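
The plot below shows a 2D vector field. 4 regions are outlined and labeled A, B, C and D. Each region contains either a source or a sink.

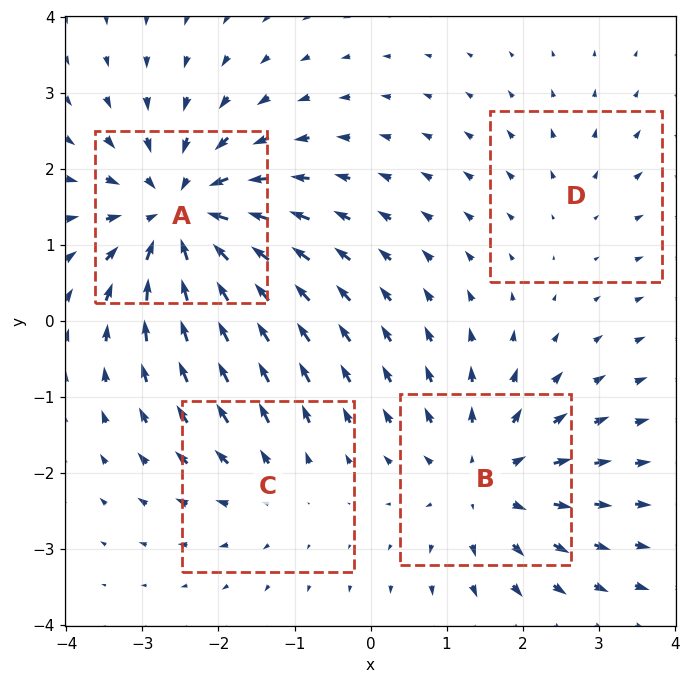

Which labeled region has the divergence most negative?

A

Divergence at each region's feature centre — A: about -7, B: about +5, C: about +3, D: about +2. Region A is most negative.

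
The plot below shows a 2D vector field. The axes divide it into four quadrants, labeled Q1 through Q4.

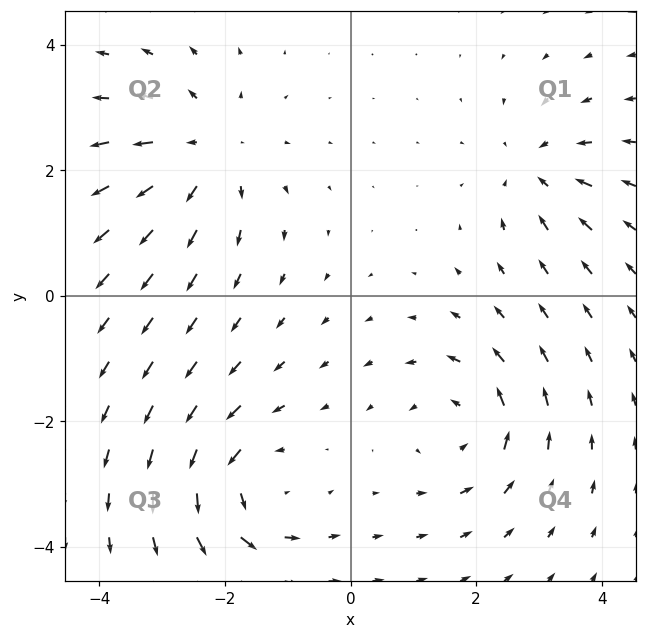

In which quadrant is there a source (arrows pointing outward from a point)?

Q2

The source sits at approximately (-2.3, 2.3), which lies in quadrant Q2. The divergence there is about +3, positive as expected for a source.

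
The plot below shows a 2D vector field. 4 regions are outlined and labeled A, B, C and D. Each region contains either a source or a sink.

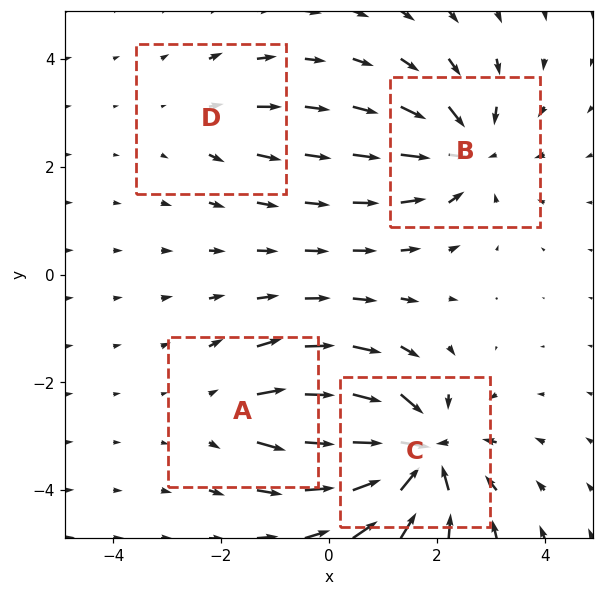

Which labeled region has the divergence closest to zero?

D

Divergence at each region's feature centre — A: about +3, B: about -5, C: about -7, D: about +2. Region D is closest to zero.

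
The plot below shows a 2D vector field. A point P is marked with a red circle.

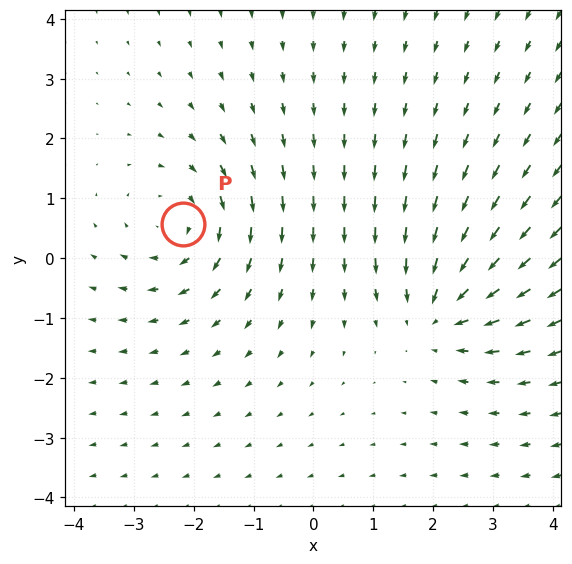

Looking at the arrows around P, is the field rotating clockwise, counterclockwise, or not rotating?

clockwise

Near P at (-2.2, 0.6) the arrows circulate clockwise. The curl (z-component) there is about -3; negative curl means clockwise rotation.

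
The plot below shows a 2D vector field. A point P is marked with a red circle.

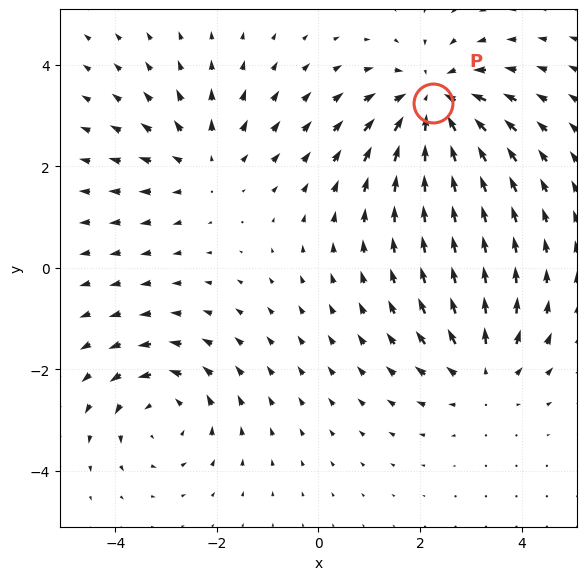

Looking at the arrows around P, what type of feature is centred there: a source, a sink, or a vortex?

At P (2.3, 3.3) the arrows converge inward. Divergence about -4, curl ≈0 — negative divergence with near-zero curl is a sink.

sink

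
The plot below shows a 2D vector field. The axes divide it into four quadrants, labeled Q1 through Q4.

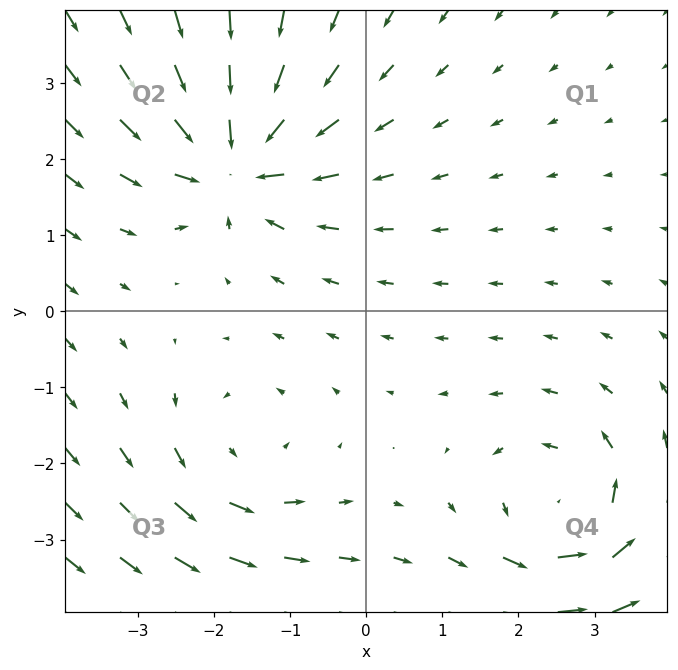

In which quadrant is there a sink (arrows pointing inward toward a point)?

Q2

The sink sits at approximately (-1.7, 2.0), which lies in quadrant Q2. The divergence there is about -6, negative as expected for a sink.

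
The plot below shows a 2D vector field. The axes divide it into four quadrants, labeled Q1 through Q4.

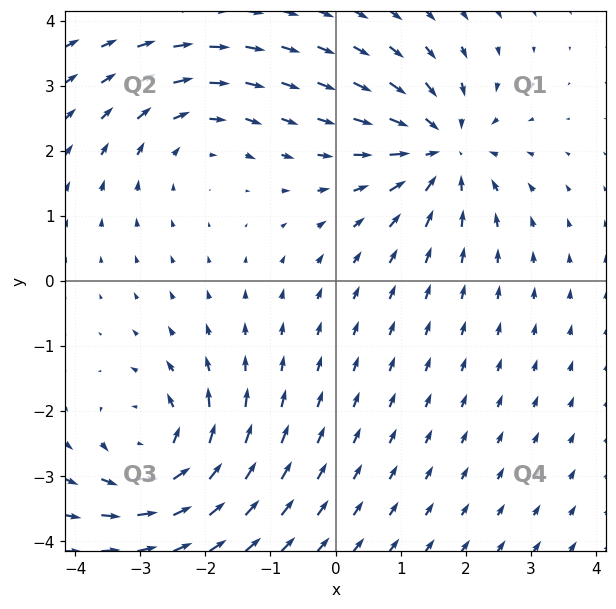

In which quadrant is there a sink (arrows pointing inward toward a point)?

The sink sits at approximately (1.7, 2.0), which lies in quadrant Q1. The divergence there is about -5, negative as expected for a sink.

Q1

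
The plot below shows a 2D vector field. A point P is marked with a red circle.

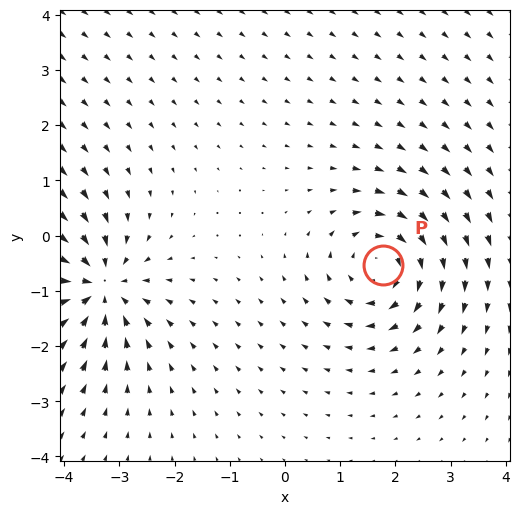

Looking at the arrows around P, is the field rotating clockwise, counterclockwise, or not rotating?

Near P at (1.8, -0.5) the arrows circulate clockwise. The curl (z-component) there is about -5; negative curl means clockwise rotation.

clockwise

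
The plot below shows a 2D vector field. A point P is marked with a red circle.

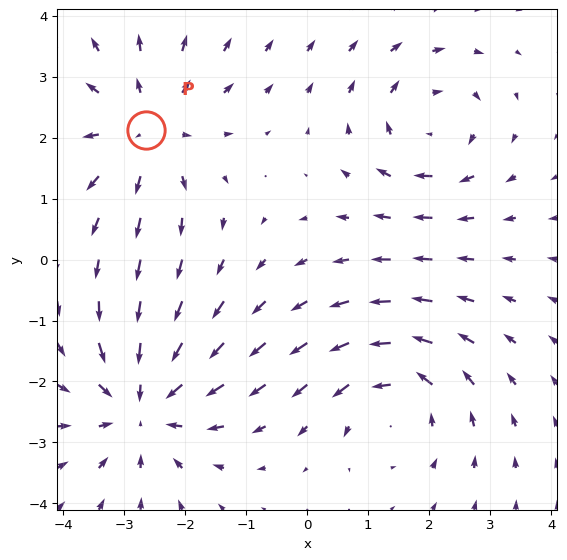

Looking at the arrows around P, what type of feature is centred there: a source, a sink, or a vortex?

At P (-2.6, 2.1) the arrows spread outward. Divergence about +3, curl ≈0 — positive divergence with near-zero curl is a source.

source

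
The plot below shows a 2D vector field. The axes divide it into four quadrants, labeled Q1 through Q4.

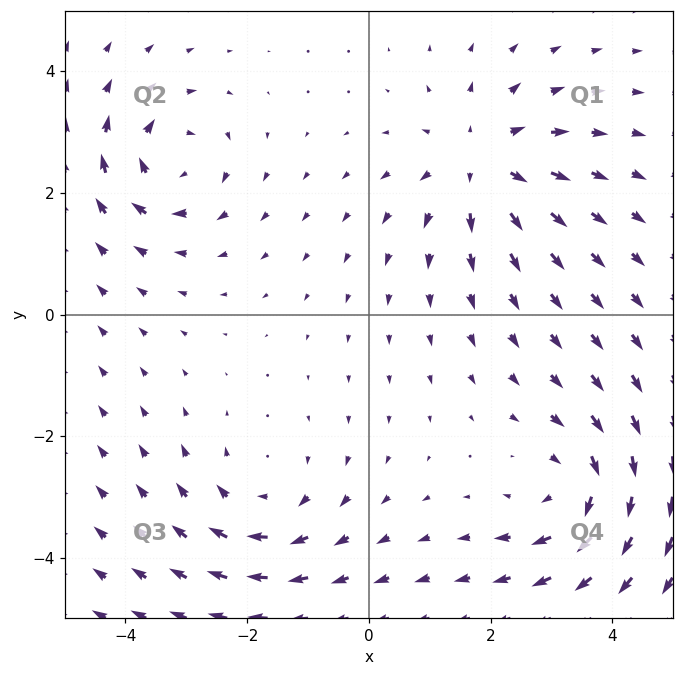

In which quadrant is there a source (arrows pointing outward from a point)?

Q1

The source sits at approximately (1.9, 2.5), which lies in quadrant Q1. The divergence there is about +5, positive as expected for a source.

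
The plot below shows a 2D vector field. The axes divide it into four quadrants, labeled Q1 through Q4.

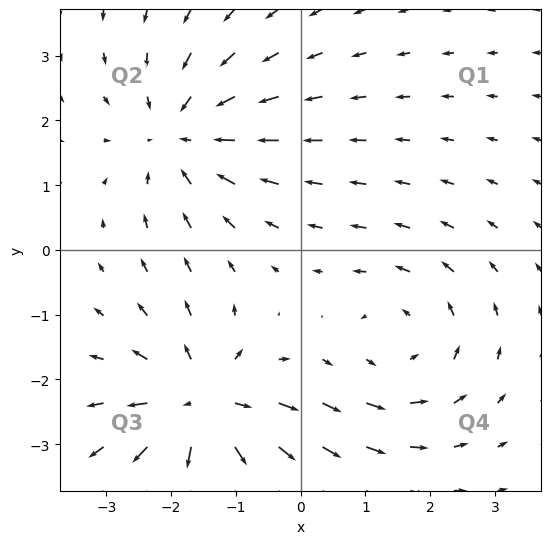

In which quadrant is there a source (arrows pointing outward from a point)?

Q3

The source sits at approximately (-1.5, -2.4), which lies in quadrant Q3. The divergence there is about +6, positive as expected for a source.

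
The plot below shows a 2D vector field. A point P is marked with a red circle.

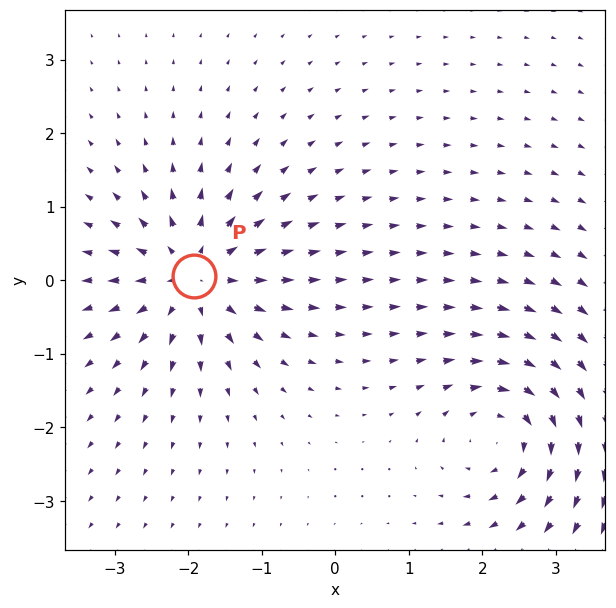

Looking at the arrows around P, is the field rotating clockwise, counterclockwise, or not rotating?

not rotating

Near P at (-1.9, 0.1) the arrows show no circulation. The curl there is ≈0.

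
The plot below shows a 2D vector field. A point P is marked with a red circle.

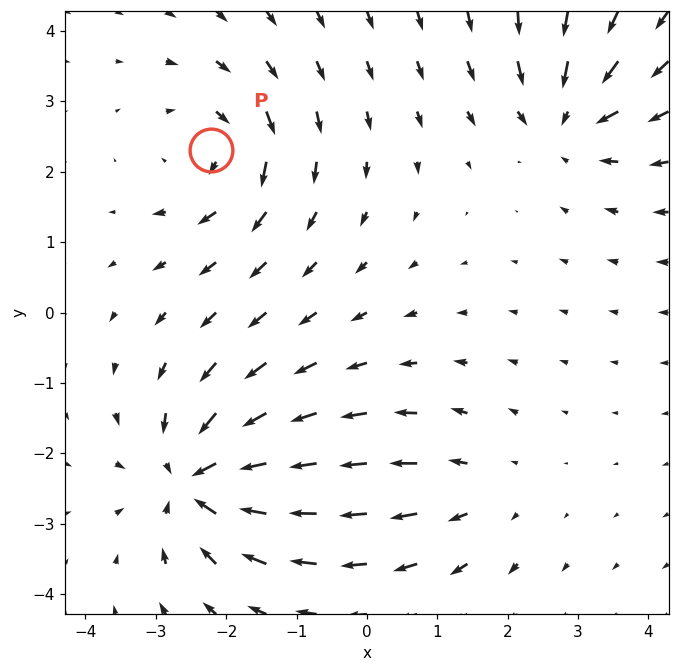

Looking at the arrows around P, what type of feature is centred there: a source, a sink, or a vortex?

At P (-2.2, 2.3) the arrows circulate clockwise. Divergence ≈0, curl about -4 — near-zero divergence with nonzero curl is a vortex.

vortex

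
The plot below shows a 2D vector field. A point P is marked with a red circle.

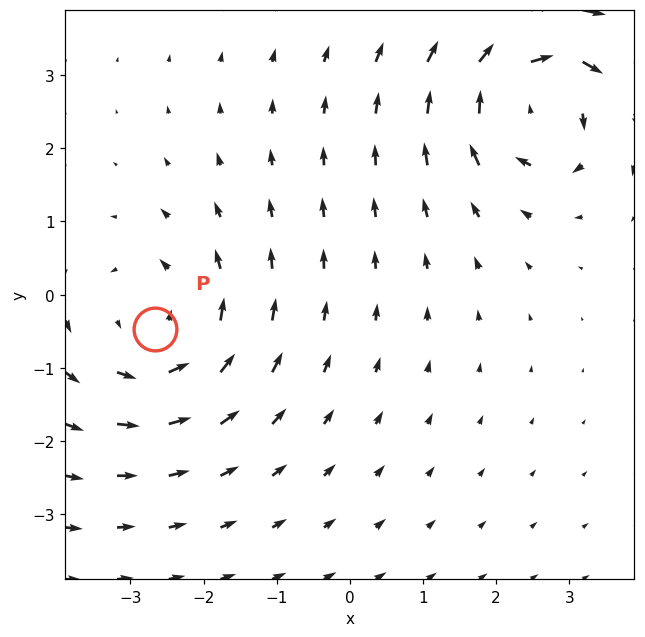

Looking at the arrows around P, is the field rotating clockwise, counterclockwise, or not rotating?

counterclockwise

Near P at (-2.7, -0.5) the arrows circulate counterclockwise. The curl (z-component) there is about +4; positive curl means counterclockwise rotation.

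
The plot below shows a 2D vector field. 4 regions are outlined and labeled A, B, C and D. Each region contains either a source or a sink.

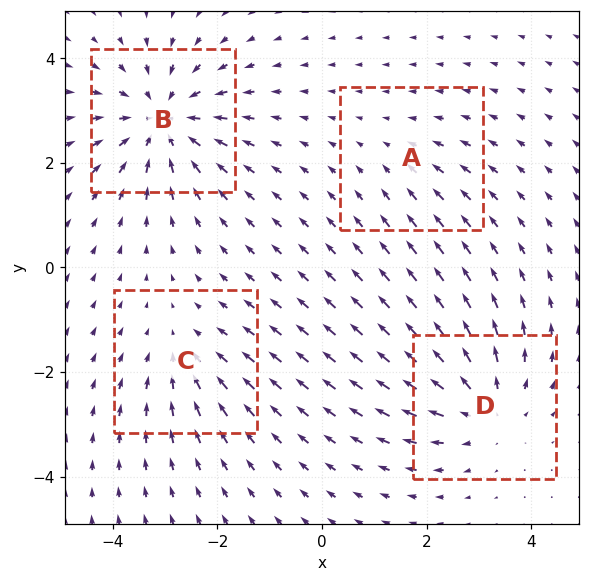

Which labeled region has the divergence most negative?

B

Divergence at each region's feature centre — A: about -2, B: about -6, C: about -3, D: about +5. Region B is most negative.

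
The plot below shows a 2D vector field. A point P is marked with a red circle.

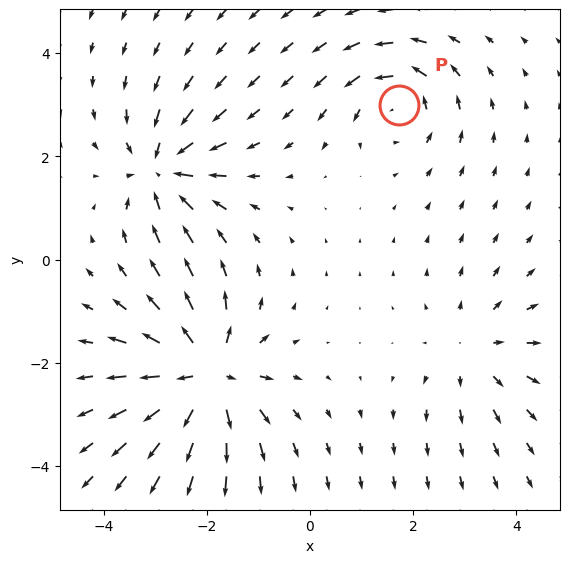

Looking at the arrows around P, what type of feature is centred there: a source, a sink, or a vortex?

vortex

At P (1.7, 3.0) the arrows circulate counterclockwise. Divergence ≈0, curl about +4 — near-zero divergence with nonzero curl is a vortex.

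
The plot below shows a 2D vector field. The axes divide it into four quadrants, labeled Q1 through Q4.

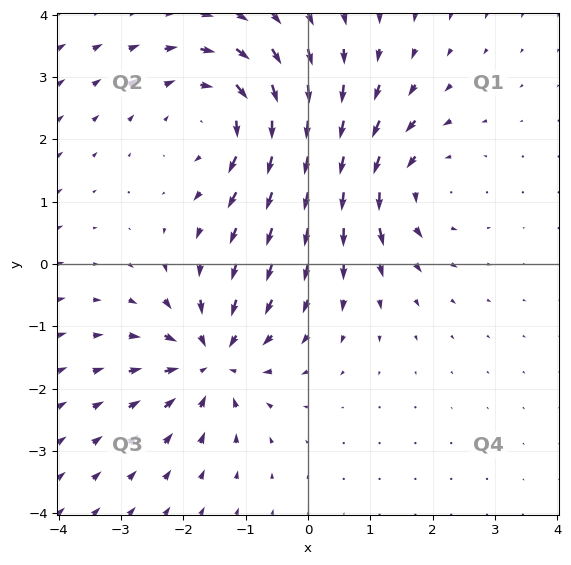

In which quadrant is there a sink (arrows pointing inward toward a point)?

The sink sits at approximately (-1.5, -1.5), which lies in quadrant Q3. The divergence there is about -4, negative as expected for a sink.

Q3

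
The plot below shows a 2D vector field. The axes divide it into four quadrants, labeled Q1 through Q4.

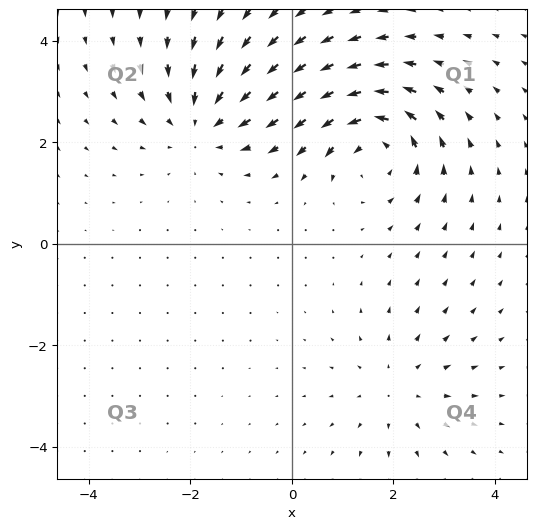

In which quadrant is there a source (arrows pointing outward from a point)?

The source sits at approximately (2.1, -2.8), which lies in quadrant Q4. The divergence there is about +3, positive as expected for a source.

Q4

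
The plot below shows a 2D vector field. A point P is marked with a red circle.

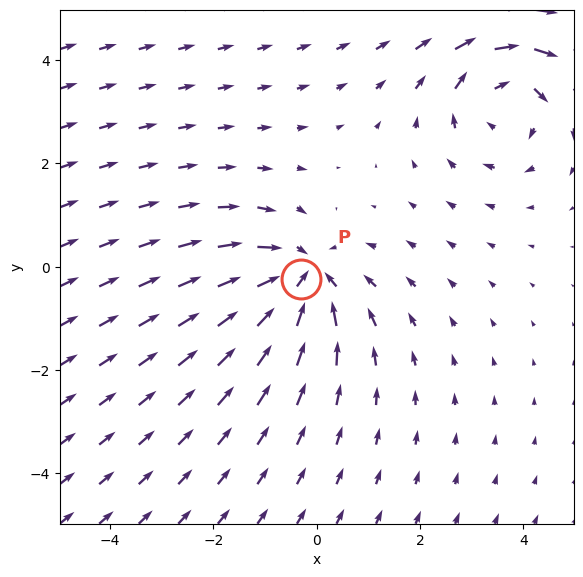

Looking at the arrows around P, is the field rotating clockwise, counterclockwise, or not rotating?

Near P at (-0.3, -0.2) the arrows show no circulation. The curl there is ≈0.

not rotating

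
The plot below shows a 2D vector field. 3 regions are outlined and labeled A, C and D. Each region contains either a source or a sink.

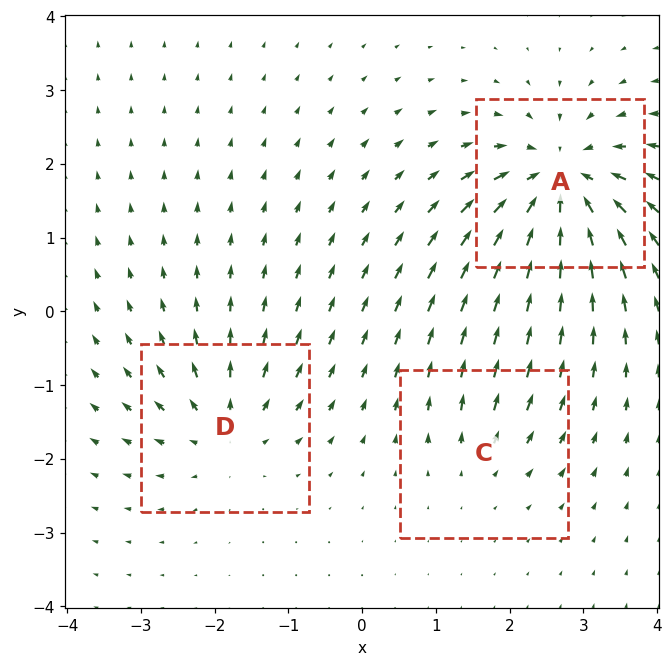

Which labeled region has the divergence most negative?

A

Divergence at each region's feature centre — A: about -7, C: about +2, D: about +4. Region A is most negative.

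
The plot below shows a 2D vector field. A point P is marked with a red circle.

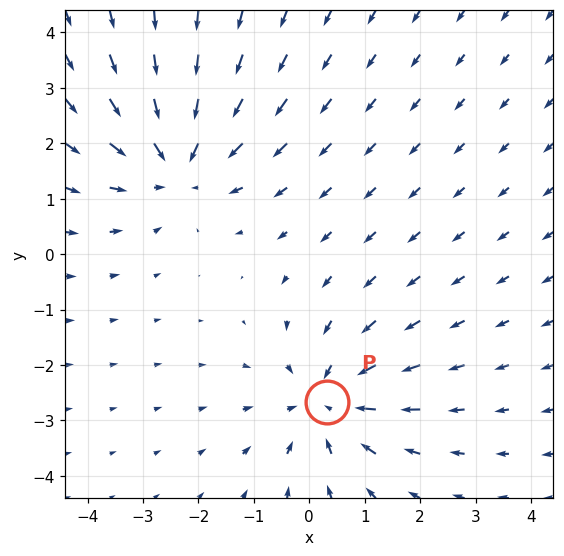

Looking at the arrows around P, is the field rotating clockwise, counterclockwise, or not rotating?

Near P at (0.3, -2.7) the arrows show no circulation. The curl there is ≈0.

not rotating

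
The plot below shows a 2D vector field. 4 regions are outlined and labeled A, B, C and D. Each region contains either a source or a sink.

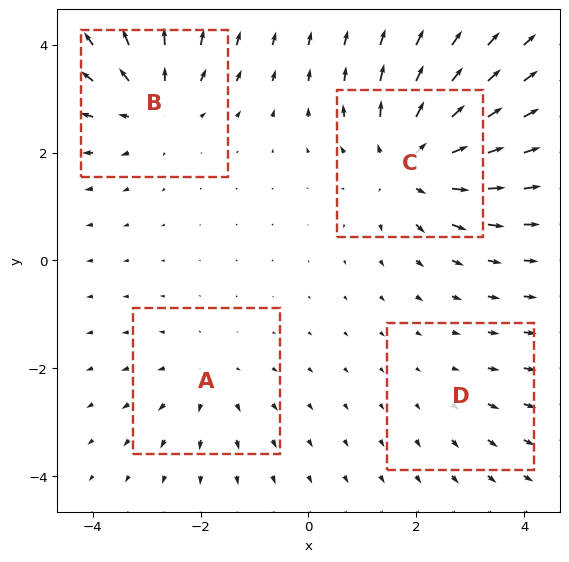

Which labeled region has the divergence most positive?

Divergence at each region's feature centre — A: about +3, B: about +5, C: about +6, D: about +2. Region C is most positive.

C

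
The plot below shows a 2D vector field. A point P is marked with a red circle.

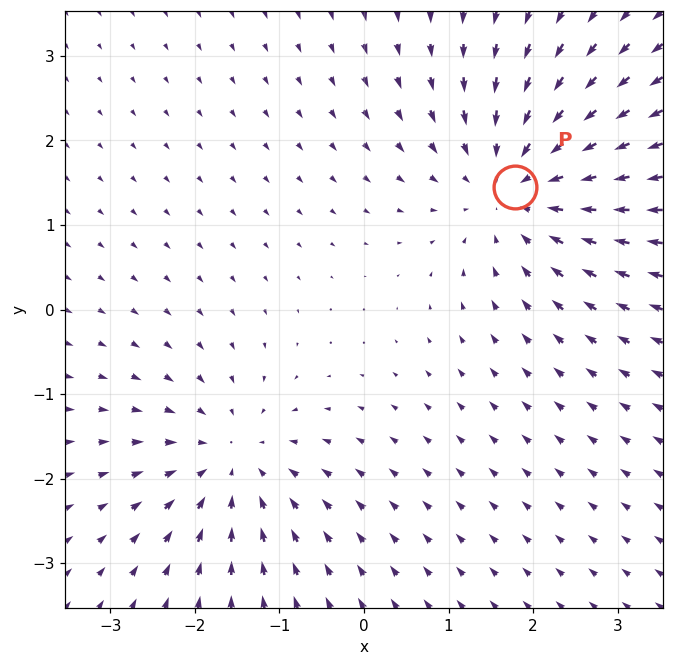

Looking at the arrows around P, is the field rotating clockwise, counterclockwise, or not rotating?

Near P at (1.8, 1.4) the arrows show no circulation. The curl there is ≈0.

not rotating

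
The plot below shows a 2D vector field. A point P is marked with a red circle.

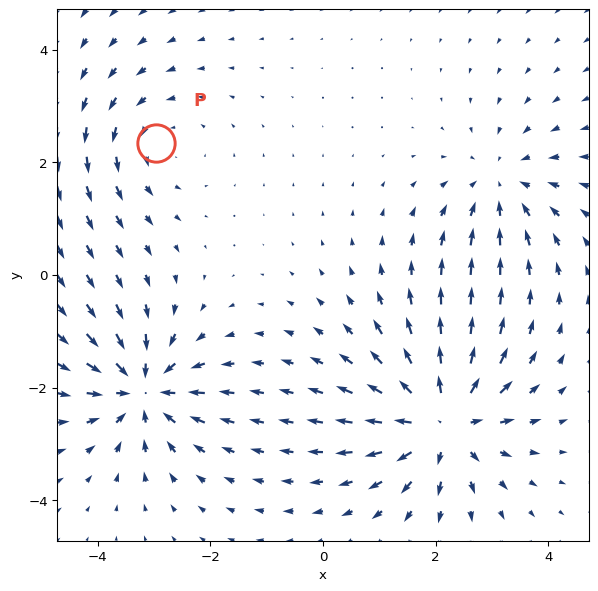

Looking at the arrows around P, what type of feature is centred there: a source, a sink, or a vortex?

vortex

At P (-3.0, 2.3) the arrows circulate counterclockwise. Divergence ≈0, curl about +2 — near-zero divergence with nonzero curl is a vortex.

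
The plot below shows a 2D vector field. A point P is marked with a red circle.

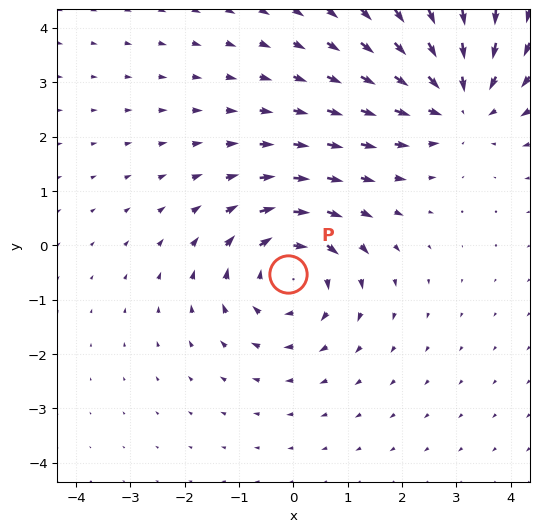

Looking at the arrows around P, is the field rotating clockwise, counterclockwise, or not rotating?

clockwise

Near P at (-0.1, -0.5) the arrows circulate clockwise. The curl (z-component) there is about -4; negative curl means clockwise rotation.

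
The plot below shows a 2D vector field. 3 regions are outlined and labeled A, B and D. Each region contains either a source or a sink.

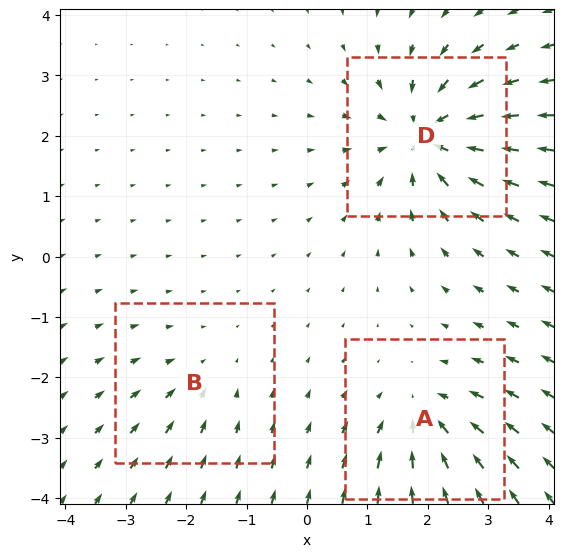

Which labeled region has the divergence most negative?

D

Divergence at each region's feature centre — A: about -4, B: about -2, D: about -6. Region D is most negative.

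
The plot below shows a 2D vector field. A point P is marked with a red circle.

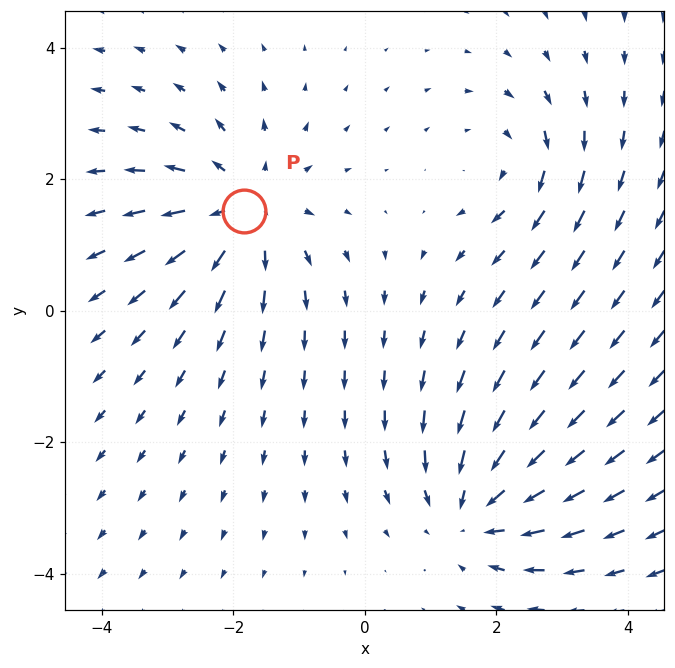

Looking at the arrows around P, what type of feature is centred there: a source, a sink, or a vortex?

source

At P (-1.8, 1.5) the arrows spread outward. Divergence about +4, curl ≈0 — positive divergence with near-zero curl is a source.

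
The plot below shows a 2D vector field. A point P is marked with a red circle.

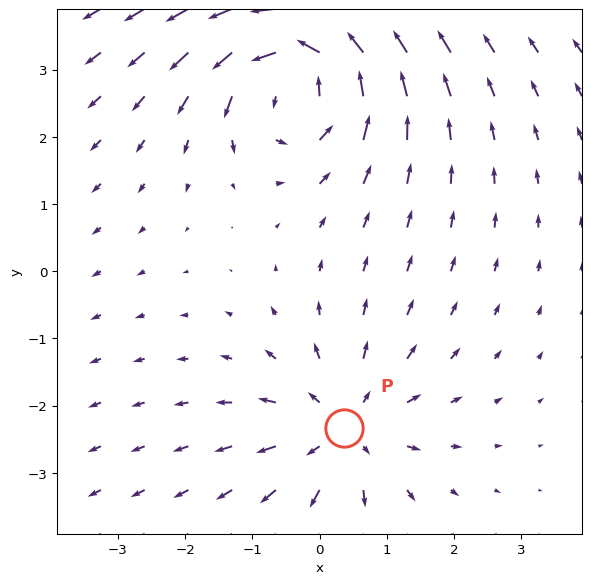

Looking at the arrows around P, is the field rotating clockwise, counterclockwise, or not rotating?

Near P at (0.4, -2.3) the arrows show no circulation. The curl there is ≈0.

not rotating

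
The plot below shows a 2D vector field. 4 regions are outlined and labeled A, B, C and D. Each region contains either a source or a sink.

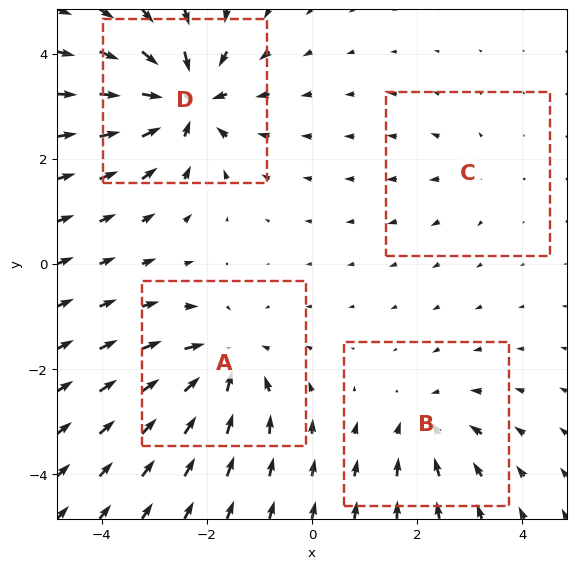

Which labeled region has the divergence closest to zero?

C

Divergence at each region's feature centre — A: about -5, B: about -4, C: about +2, D: about -7. Region C is closest to zero.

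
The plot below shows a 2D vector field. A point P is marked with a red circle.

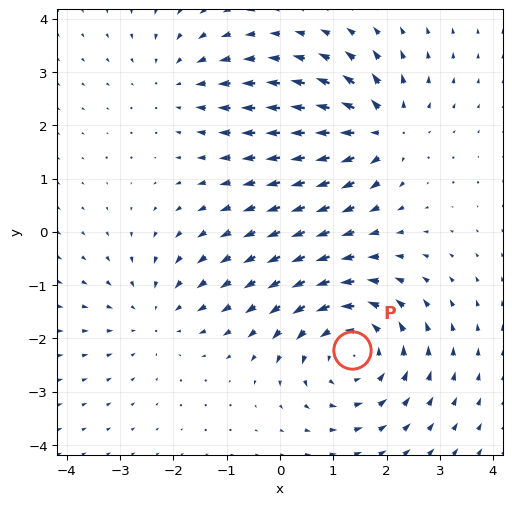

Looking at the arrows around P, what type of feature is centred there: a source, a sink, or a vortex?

At P (1.3, -2.2) the arrows circulate counterclockwise. Divergence ≈0, curl about +4 — near-zero divergence with nonzero curl is a vortex.

vortex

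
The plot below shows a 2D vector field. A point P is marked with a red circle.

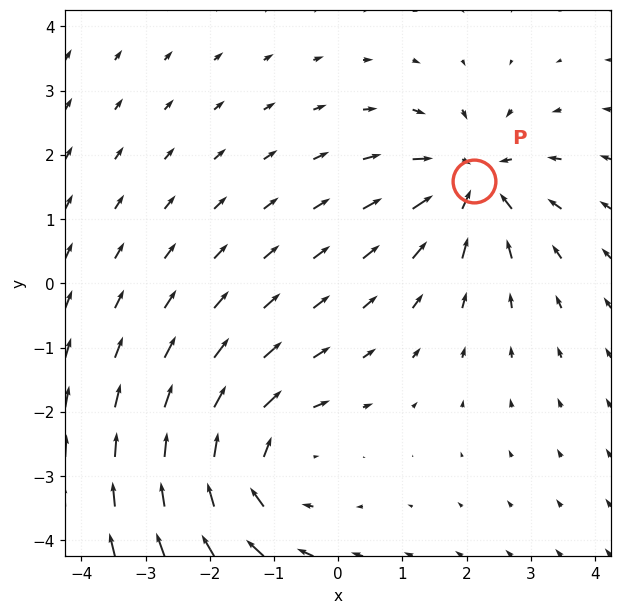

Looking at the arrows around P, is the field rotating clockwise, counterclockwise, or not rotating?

not rotating

Near P at (2.1, 1.6) the arrows show no circulation. The curl there is ≈0.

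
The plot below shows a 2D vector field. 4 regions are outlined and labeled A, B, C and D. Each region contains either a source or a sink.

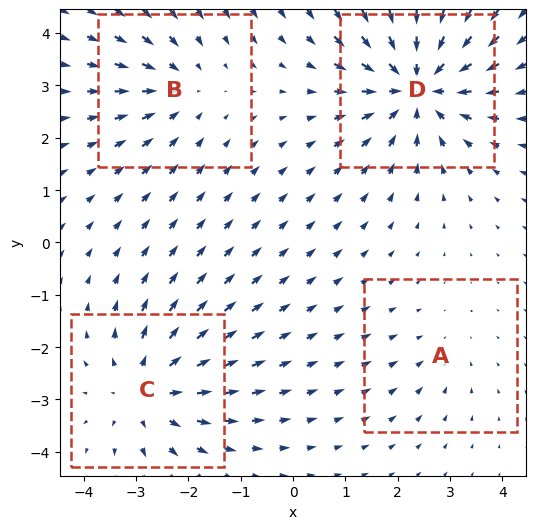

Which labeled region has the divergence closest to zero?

Divergence at each region's feature centre — A: about -2, B: about -3, C: about +4, D: about -6. Region A is closest to zero.

A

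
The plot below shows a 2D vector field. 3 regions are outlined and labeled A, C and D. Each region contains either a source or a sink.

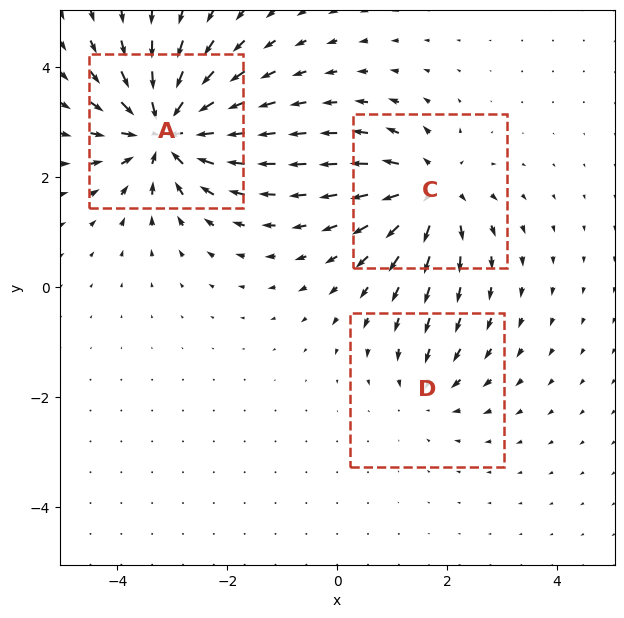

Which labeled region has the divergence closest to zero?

D

Divergence at each region's feature centre — A: about -6, C: about +4, D: about -2. Region D is closest to zero.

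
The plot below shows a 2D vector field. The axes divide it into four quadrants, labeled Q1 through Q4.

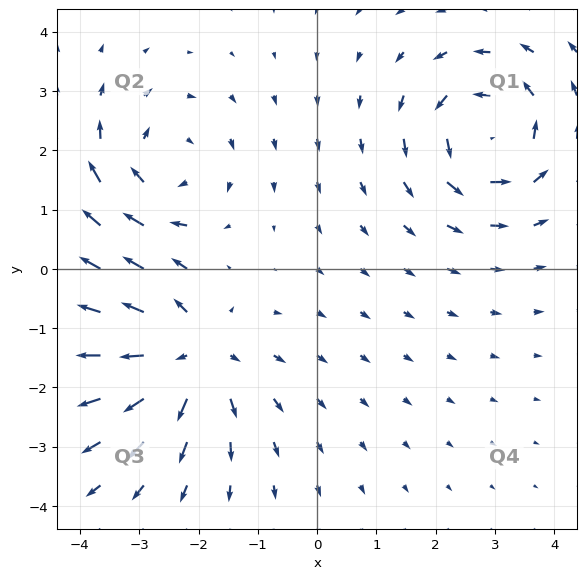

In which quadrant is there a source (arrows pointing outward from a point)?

The source sits at approximately (-2.1, -1.5), which lies in quadrant Q3. The divergence there is about +4, positive as expected for a source.

Q3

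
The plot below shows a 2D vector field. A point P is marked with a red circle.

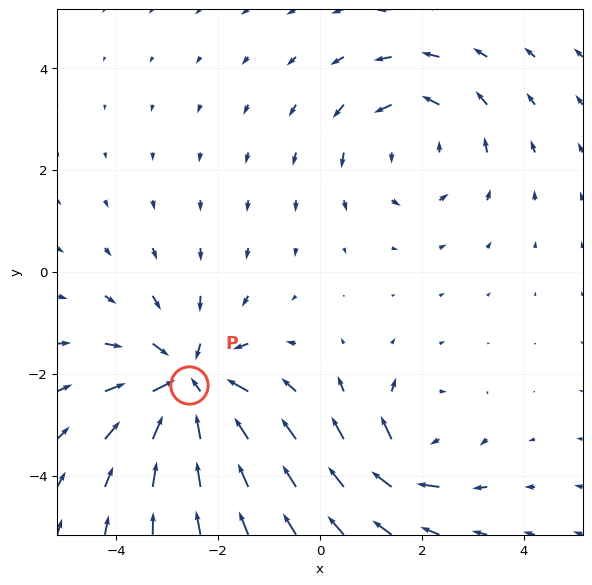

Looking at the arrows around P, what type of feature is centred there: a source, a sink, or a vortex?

At P (-2.6, -2.2) the arrows converge inward. Divergence about -4, curl ≈0 — negative divergence with near-zero curl is a sink.

sink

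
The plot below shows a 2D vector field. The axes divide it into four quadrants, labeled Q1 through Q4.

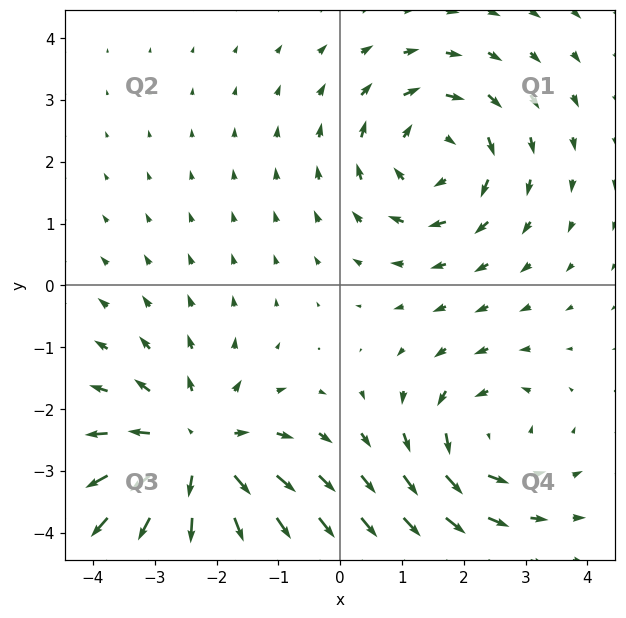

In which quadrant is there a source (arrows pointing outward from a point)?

Q3

The source sits at approximately (-2.3, -2.7), which lies in quadrant Q3. The divergence there is about +4, positive as expected for a source.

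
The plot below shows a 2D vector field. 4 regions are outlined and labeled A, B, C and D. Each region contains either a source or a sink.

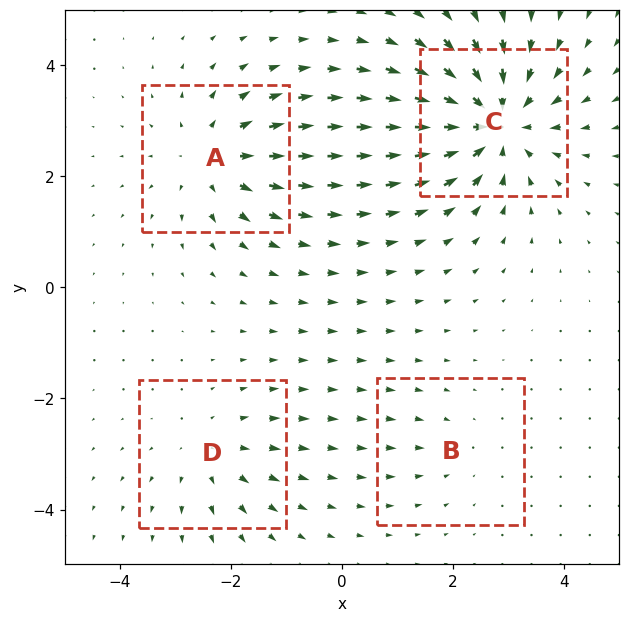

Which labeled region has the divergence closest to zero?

Divergence at each region's feature centre — A: about +5, B: about -2, C: about -7, D: about +3. Region B is closest to zero.

B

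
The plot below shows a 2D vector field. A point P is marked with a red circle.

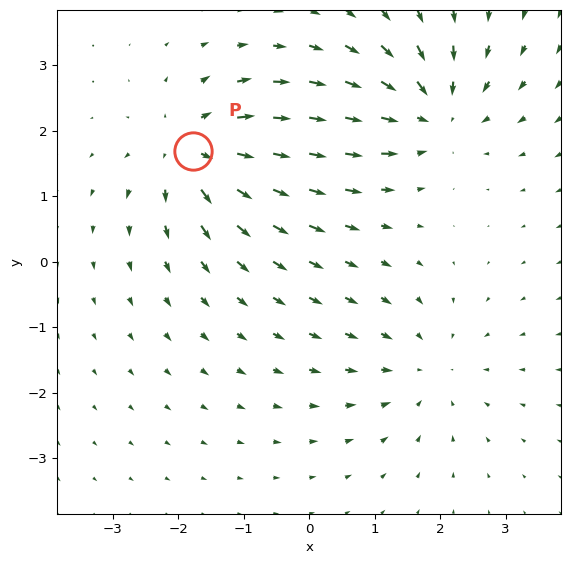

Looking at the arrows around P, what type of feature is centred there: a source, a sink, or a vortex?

source

At P (-1.8, 1.7) the arrows spread outward. Divergence about +4, curl ≈0 — positive divergence with near-zero curl is a source.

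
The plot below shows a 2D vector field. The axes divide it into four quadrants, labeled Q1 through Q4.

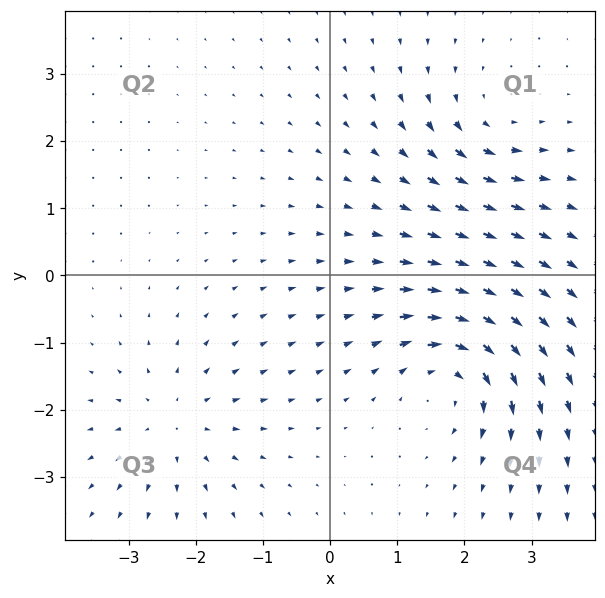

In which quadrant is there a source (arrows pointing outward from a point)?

The source sits at approximately (-2.3, -2.2), which lies in quadrant Q3. The divergence there is about +4, positive as expected for a source.

Q3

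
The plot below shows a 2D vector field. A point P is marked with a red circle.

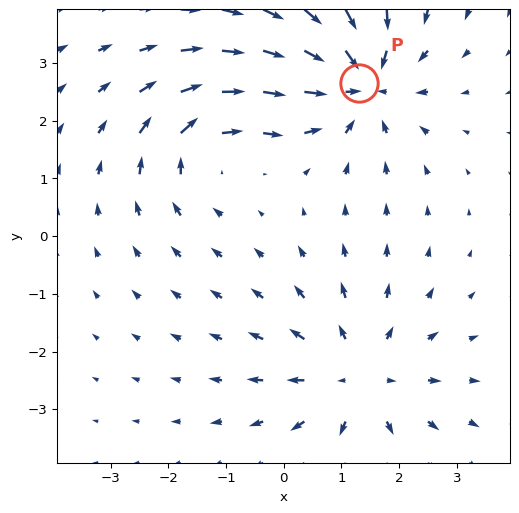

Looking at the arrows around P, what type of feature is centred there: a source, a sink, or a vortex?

sink

At P (1.3, 2.7) the arrows converge inward. Divergence about -5, curl ≈0 — negative divergence with near-zero curl is a sink.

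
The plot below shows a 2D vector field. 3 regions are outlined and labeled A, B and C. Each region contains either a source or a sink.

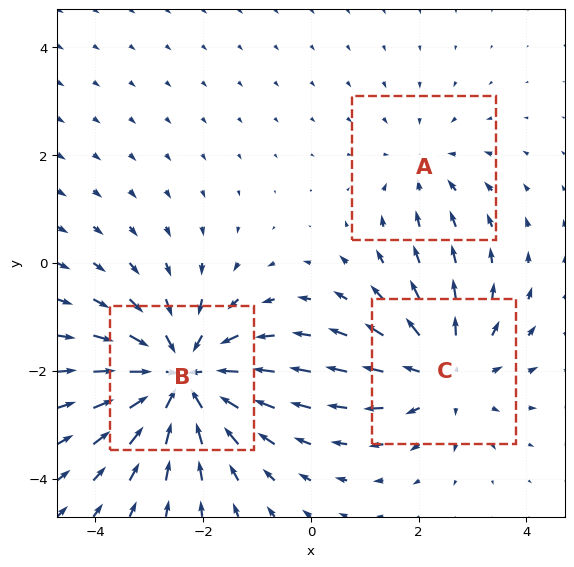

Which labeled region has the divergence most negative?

B

Divergence at each region's feature centre — A: about -2, B: about -5, C: about +3. Region B is most negative.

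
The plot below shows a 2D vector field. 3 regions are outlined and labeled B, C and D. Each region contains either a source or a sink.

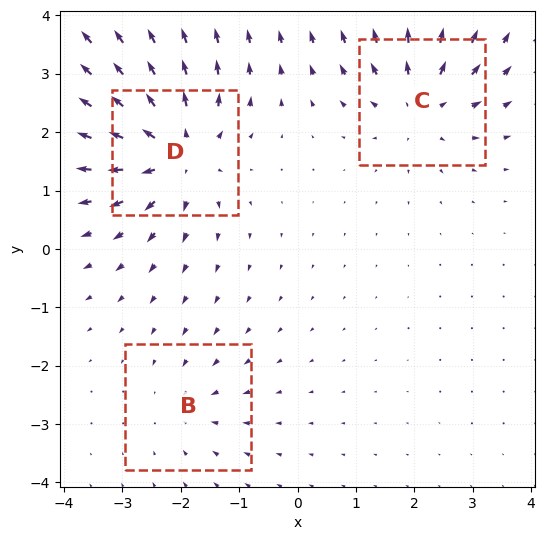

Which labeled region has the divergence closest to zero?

Divergence at each region's feature centre — B: about -2, C: about +4, D: about +5. Region B is closest to zero.

B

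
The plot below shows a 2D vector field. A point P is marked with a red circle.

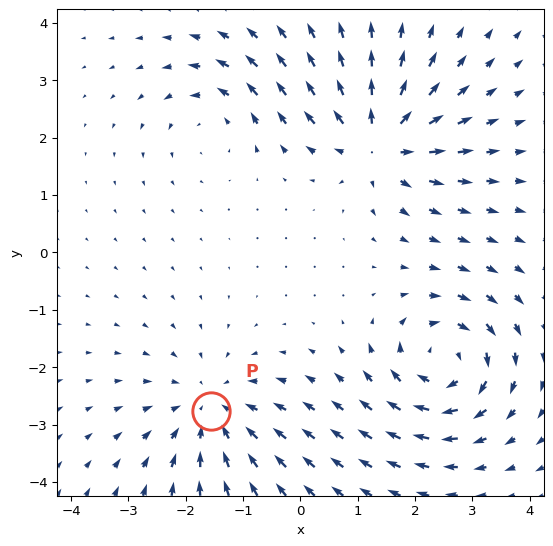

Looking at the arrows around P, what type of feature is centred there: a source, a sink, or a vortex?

At P (-1.6, -2.8) the arrows converge inward. Divergence about -4, curl ≈0 — negative divergence with near-zero curl is a sink.

sink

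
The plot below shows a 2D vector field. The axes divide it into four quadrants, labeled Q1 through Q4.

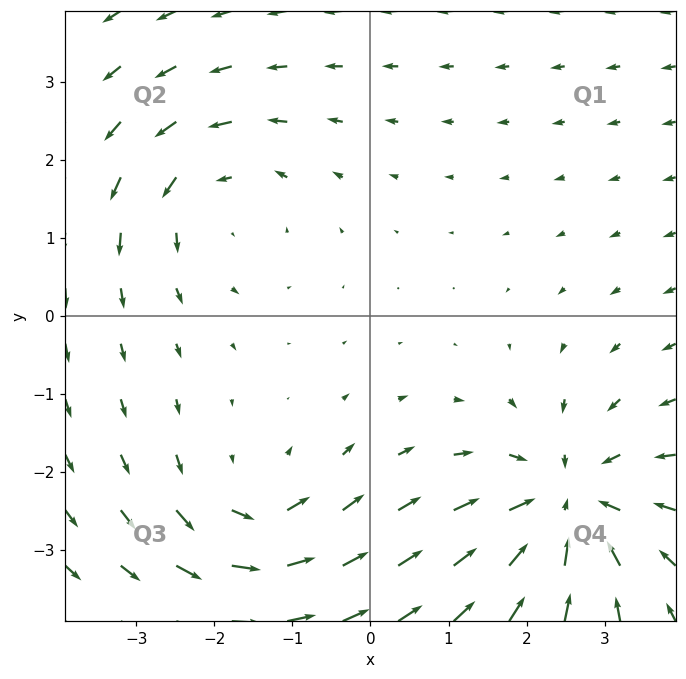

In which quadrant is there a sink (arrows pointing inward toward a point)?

Q4

The sink sits at approximately (2.5, -2.4), which lies in quadrant Q4. The divergence there is about -5, negative as expected for a sink.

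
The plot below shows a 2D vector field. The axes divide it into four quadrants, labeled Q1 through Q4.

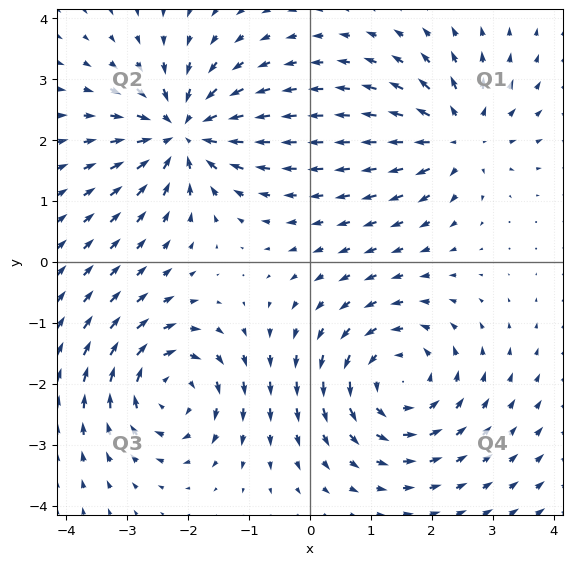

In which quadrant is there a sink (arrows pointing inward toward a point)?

Q2

The sink sits at approximately (-2.1, 2.1), which lies in quadrant Q2. The divergence there is about -7, negative as expected for a sink.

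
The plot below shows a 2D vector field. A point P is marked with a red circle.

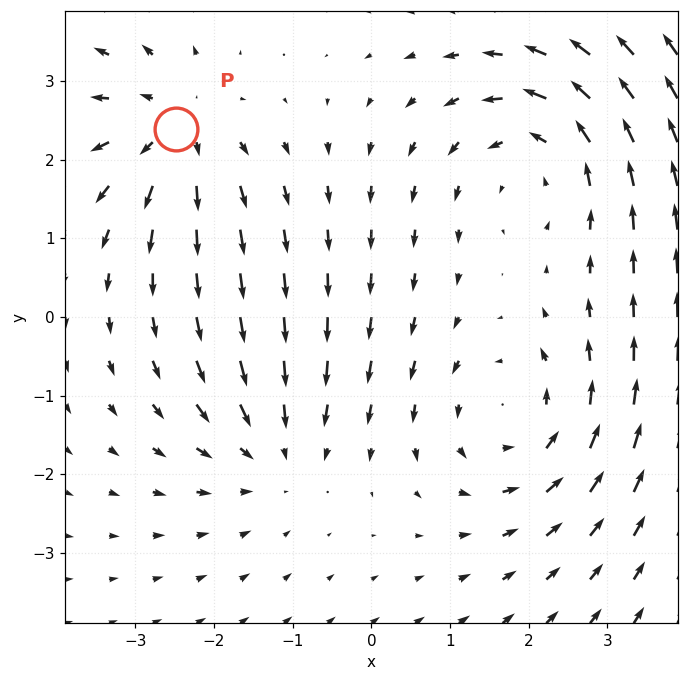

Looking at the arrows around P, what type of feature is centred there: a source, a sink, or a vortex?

At P (-2.5, 2.4) the arrows spread outward. Divergence about +4, curl ≈0 — positive divergence with near-zero curl is a source.

source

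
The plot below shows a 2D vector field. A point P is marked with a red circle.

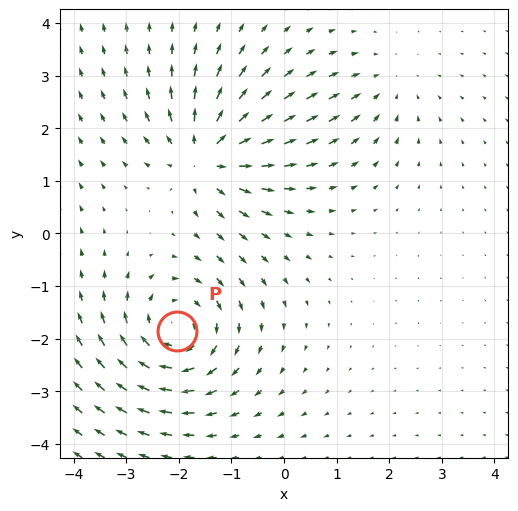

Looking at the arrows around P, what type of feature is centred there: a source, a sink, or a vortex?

At P (-2.0, -1.8) the arrows circulate clockwise. Divergence ≈0, curl about -5 — near-zero divergence with nonzero curl is a vortex.

vortex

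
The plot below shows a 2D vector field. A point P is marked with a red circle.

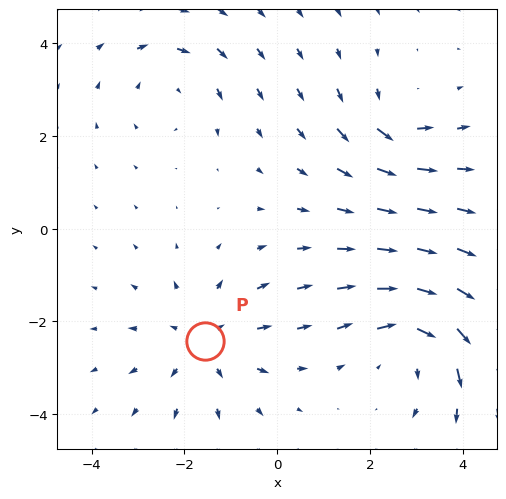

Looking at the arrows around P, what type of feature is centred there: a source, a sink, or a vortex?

At P (-1.6, -2.4) the arrows spread outward. Divergence about +3, curl ≈0 — positive divergence with near-zero curl is a source.

source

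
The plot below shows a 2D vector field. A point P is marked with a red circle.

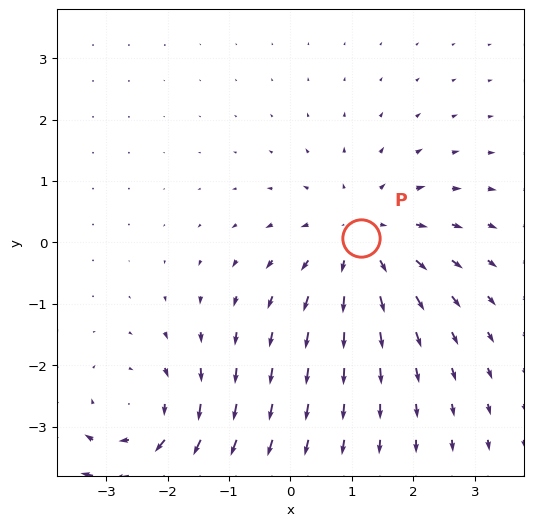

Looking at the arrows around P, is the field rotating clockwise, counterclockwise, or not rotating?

Near P at (1.2, 0.1) the arrows show no circulation. The curl there is ≈0.

not rotating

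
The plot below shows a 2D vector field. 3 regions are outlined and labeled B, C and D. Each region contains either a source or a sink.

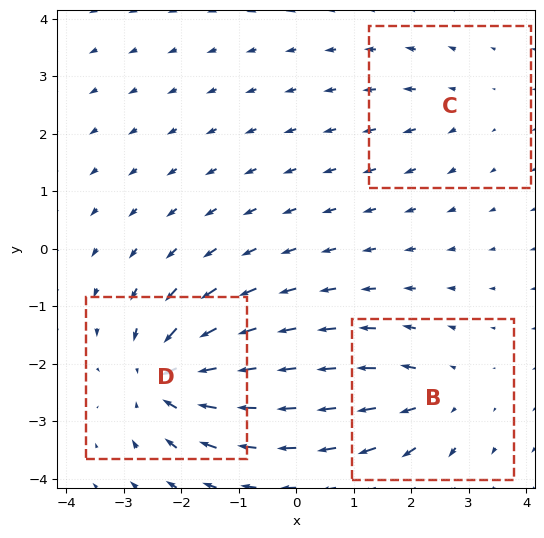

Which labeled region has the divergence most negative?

D

Divergence at each region's feature centre — B: about +4, C: about +2, D: about -6. Region D is most negative.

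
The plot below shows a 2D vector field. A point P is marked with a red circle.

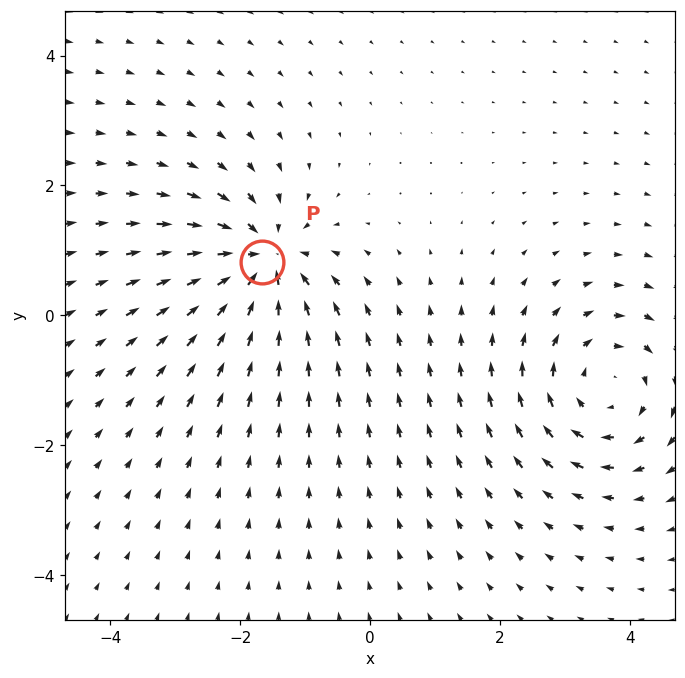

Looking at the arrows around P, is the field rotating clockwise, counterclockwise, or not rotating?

not rotating

Near P at (-1.7, 0.8) the arrows show no circulation. The curl there is ≈0.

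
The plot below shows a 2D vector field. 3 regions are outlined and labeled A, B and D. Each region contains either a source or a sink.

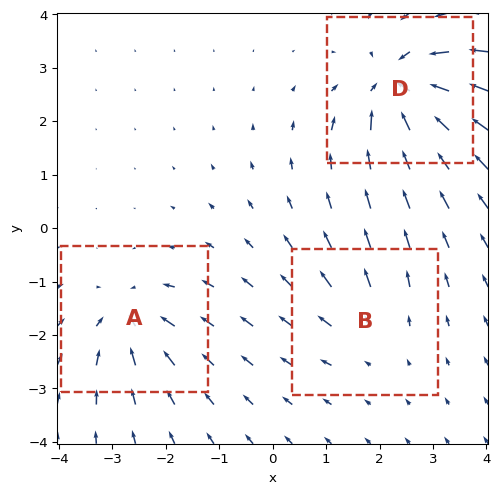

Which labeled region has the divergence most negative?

D

Divergence at each region's feature centre — A: about -4, B: about +2, D: about -6. Region D is most negative.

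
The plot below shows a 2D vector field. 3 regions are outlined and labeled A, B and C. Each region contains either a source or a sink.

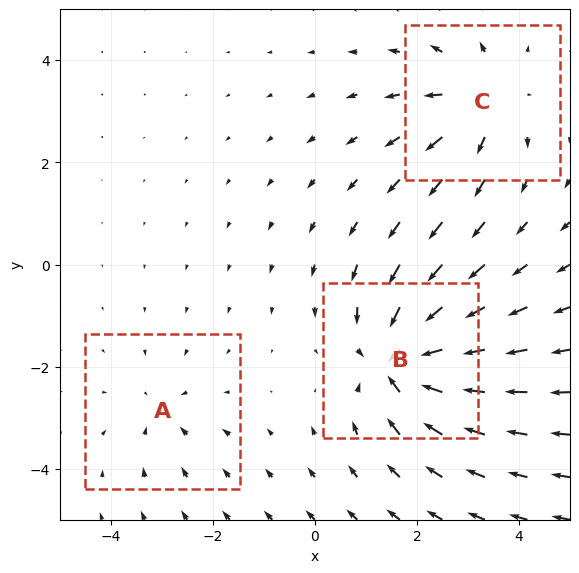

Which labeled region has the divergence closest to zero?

Divergence at each region's feature centre — A: about -2, B: about -6, C: about +4. Region A is closest to zero.

A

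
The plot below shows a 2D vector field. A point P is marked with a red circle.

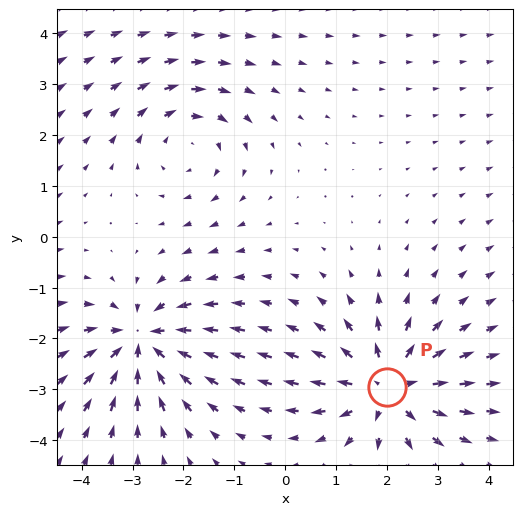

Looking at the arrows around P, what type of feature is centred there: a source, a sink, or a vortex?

At P (2.0, -3.0) the arrows spread outward. Divergence about +4, curl ≈0 — positive divergence with near-zero curl is a source.

source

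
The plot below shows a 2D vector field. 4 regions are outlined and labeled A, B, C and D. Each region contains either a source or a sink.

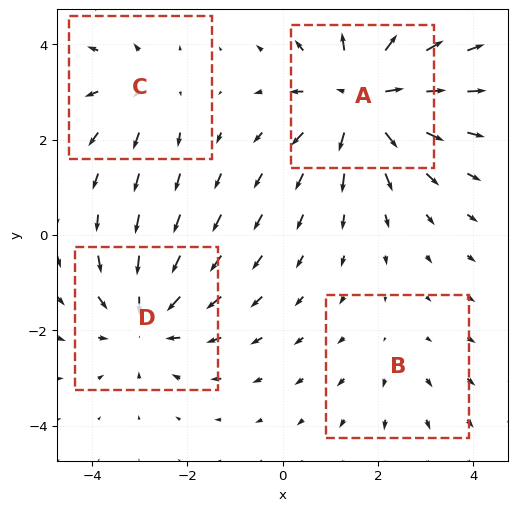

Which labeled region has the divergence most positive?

A

Divergence at each region's feature centre — A: about +5, B: about +2, C: about +3, D: about -4. Region A is most positive.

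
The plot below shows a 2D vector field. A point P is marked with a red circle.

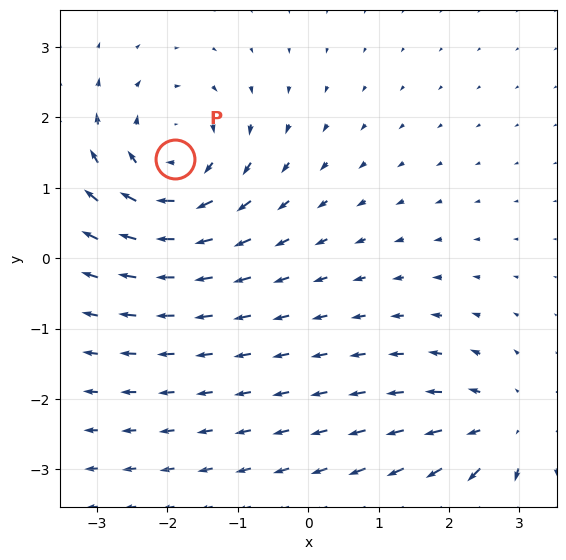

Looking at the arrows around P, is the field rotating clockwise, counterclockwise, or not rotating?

clockwise

Near P at (-1.9, 1.4) the arrows circulate clockwise. The curl (z-component) there is about -4; negative curl means clockwise rotation.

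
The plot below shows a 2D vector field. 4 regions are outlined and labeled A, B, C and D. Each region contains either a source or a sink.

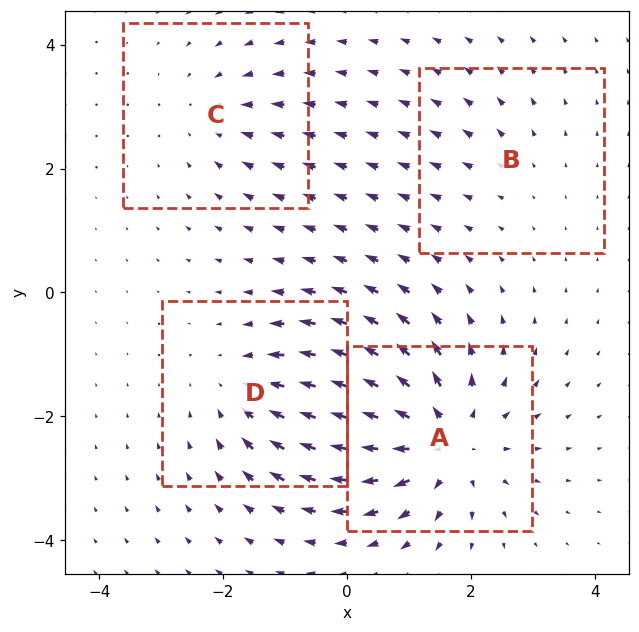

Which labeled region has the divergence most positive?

Divergence at each region's feature centre — A: about +6, B: about +2, C: about -3, D: about -4. Region A is most positive.

A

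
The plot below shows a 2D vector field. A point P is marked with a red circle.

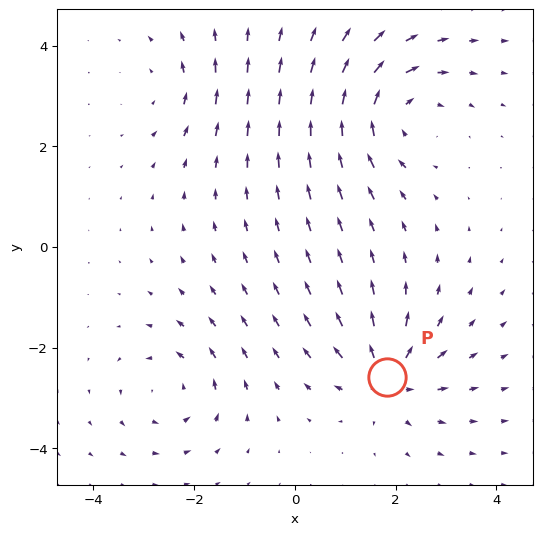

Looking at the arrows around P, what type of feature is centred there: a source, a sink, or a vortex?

At P (1.8, -2.6) the arrows spread outward. Divergence about +5, curl ≈0 — positive divergence with near-zero curl is a source.

source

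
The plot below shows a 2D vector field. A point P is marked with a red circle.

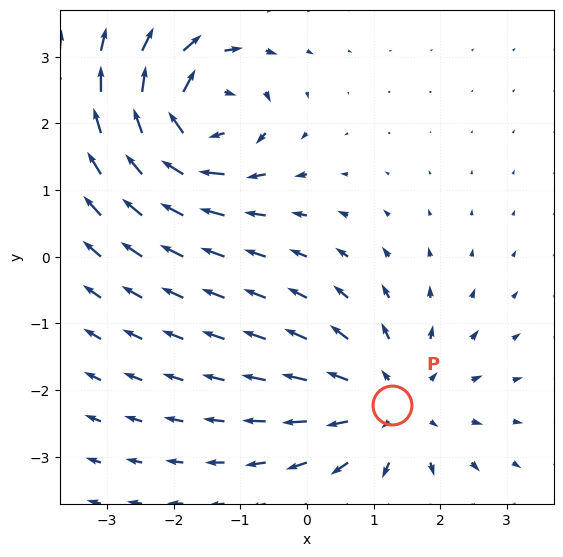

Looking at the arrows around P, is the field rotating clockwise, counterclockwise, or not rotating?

Near P at (1.3, -2.2) the arrows show no circulation. The curl there is ≈0.

not rotating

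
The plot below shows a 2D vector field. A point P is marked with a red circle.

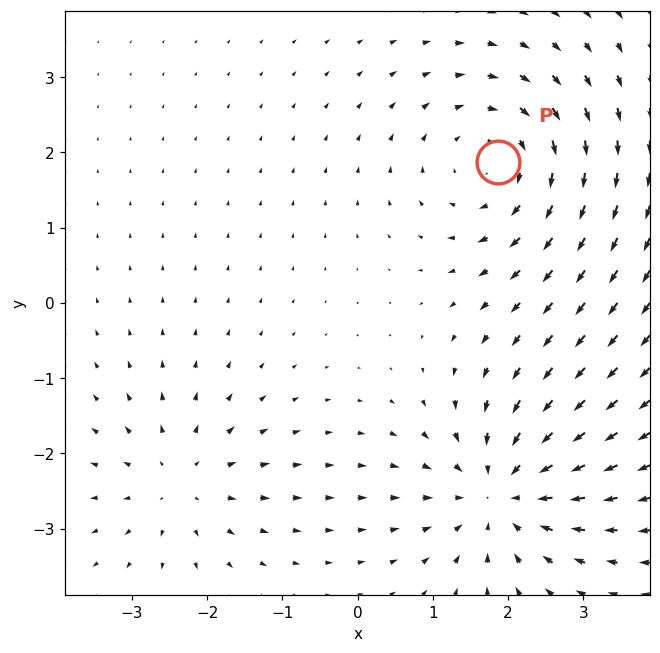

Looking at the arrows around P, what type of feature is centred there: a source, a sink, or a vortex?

vortex

At P (1.9, 1.9) the arrows circulate clockwise. Divergence ≈0, curl about -4 — near-zero divergence with nonzero curl is a vortex.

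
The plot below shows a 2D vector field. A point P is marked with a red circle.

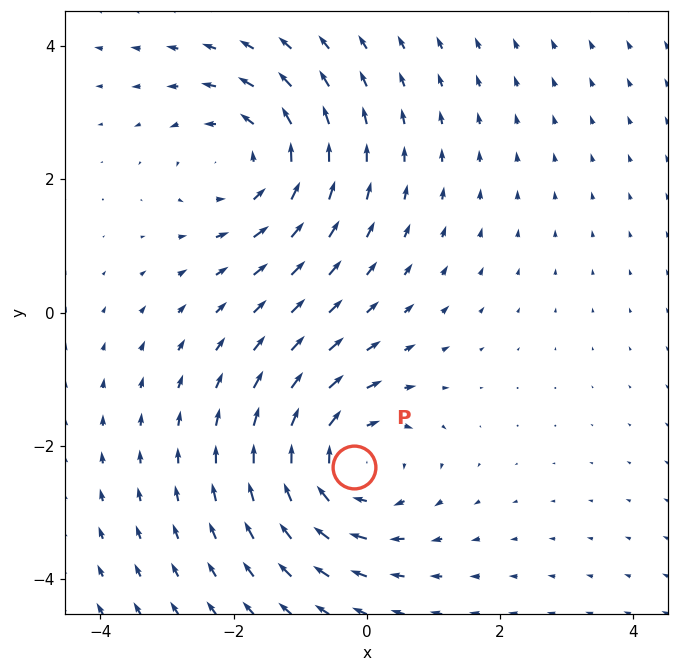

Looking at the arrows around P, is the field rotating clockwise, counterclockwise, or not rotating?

Near P at (-0.2, -2.3) the arrows circulate clockwise. The curl (z-component) there is about -4; negative curl means clockwise rotation.

clockwise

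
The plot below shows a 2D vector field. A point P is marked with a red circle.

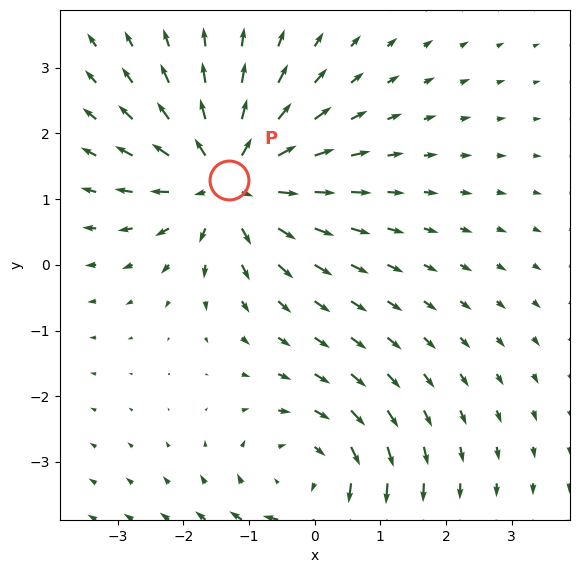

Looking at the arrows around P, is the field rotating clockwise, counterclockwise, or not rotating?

not rotating

Near P at (-1.3, 1.3) the arrows show no circulation. The curl there is ≈0.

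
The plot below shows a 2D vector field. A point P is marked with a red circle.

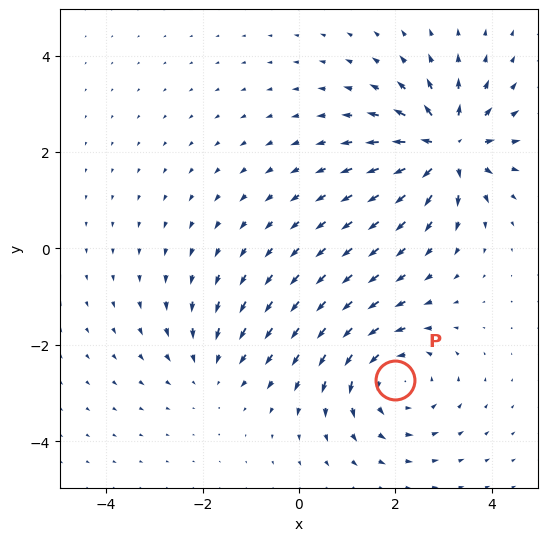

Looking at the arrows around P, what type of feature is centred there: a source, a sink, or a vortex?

vortex

At P (2.0, -2.7) the arrows circulate counterclockwise. Divergence ≈0, curl about +4 — near-zero divergence with nonzero curl is a vortex.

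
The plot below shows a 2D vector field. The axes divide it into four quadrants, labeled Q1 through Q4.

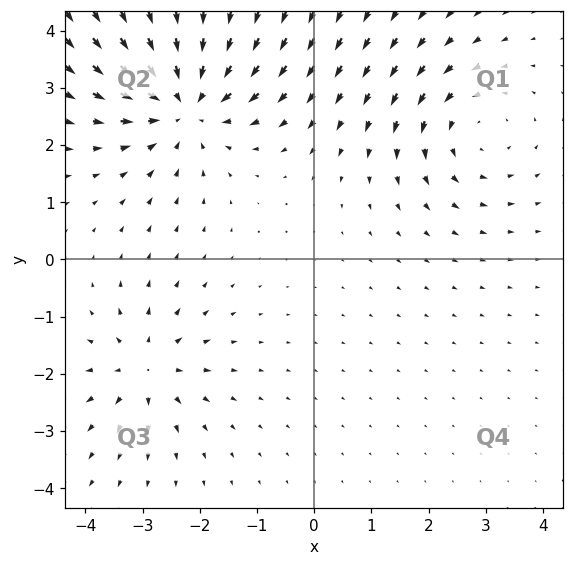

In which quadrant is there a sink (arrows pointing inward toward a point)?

The sink sits at approximately (-2.3, 2.8), which lies in quadrant Q2. The divergence there is about -4, negative as expected for a sink.

Q2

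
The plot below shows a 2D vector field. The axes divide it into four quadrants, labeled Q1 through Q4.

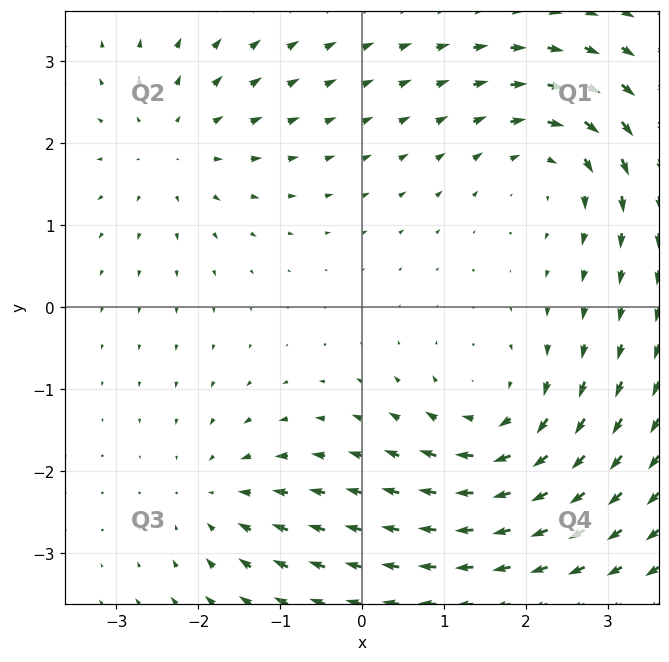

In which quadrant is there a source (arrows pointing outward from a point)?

The source sits at approximately (-2.3, 2.0), which lies in quadrant Q2. The divergence there is about +4, positive as expected for a source.

Q2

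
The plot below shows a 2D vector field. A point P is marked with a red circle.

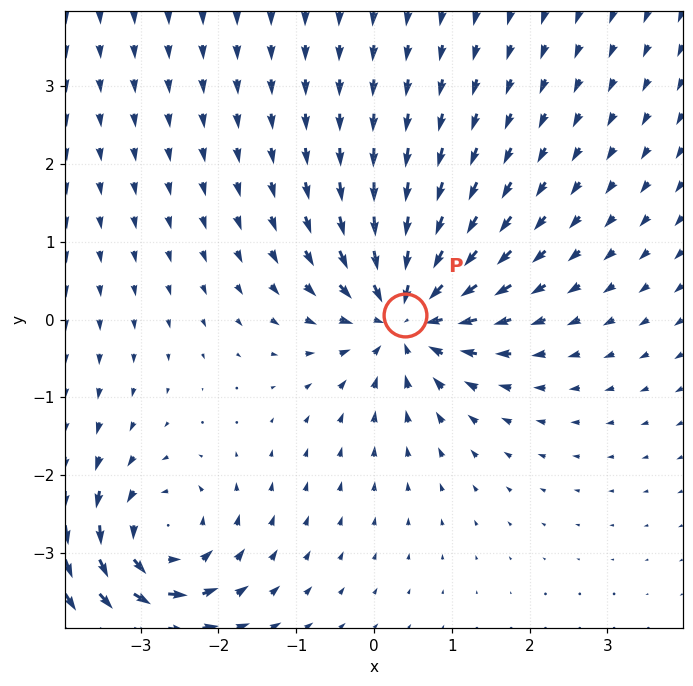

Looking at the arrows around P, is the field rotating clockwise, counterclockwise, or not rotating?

not rotating

Near P at (0.4, 0.1) the arrows show no circulation. The curl there is ≈0.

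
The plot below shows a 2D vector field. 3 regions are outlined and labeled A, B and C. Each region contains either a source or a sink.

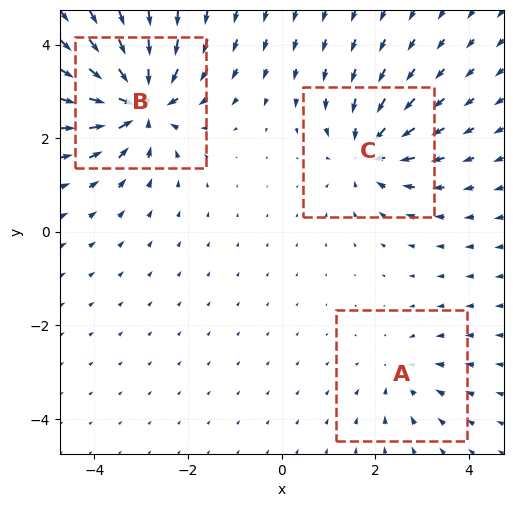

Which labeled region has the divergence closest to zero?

Divergence at each region's feature centre — A: about -2, B: about -6, C: about -4. Region A is closest to zero.

A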